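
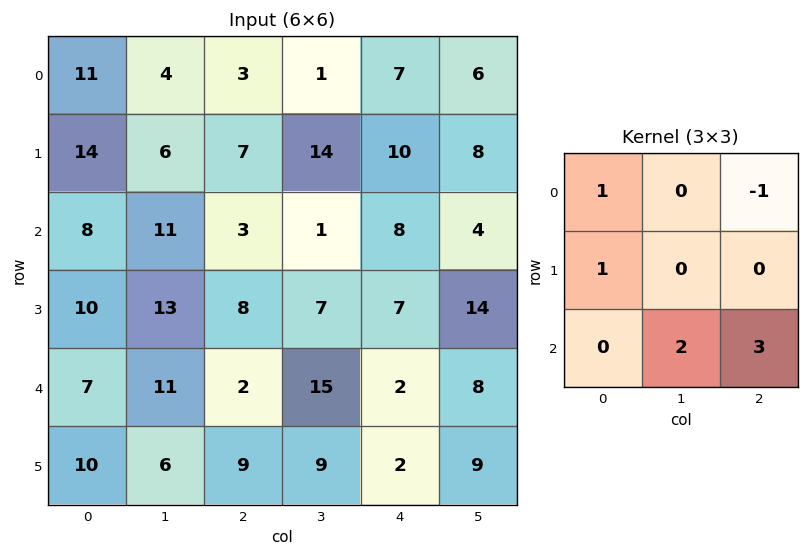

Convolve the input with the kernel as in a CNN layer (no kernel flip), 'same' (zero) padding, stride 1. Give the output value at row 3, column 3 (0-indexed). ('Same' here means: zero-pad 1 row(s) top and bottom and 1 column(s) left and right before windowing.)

39

The receptive field on the zero-padded input at this output position is [3 1 8 / 8 7 7 / 2 15 2]. Elementwise product with the kernel and sum: 3·1 + 8·-1 + 8·1 + 15·2 + 2·3.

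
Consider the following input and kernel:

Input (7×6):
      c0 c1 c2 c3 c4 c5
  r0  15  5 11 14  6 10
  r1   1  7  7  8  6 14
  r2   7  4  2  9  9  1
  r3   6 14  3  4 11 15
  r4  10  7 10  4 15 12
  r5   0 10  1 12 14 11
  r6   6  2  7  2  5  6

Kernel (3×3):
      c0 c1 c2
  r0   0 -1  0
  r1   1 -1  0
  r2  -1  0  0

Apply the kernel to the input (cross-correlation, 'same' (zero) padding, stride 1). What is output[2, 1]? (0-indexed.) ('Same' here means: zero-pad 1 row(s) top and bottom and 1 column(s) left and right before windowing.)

-10

The receptive field on the zero-padded input at this output position is [1 7 7 / 7 4 2 / 6 14 3]. Elementwise product with the kernel and sum: 7·-1 + 7·1 + 4·-1 + 6·-1.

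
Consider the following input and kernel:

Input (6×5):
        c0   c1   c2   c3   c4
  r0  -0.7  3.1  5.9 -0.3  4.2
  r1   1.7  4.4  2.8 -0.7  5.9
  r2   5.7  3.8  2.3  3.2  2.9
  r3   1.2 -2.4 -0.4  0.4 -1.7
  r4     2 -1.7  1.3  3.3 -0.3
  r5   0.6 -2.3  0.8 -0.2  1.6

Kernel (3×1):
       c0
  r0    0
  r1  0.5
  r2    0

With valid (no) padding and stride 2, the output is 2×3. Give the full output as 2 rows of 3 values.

Output[0,0]: The receptive field on the input at this output position is [-0.7 / 1.7 / 5.7]. Elementwise product with the kernel and sum: 1.7·0.5.

0.85 1.4 2.95
0.6 -0.2 -0.85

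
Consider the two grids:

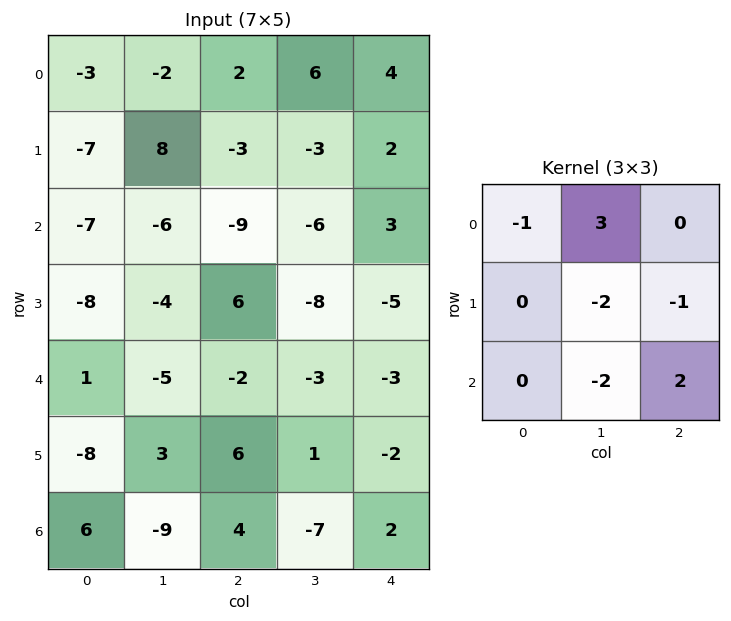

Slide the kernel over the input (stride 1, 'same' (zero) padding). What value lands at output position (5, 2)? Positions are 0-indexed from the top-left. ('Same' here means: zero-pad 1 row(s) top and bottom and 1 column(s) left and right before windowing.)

The receptive field on the zero-padded input at this output position is [-5 -2 -3 / 3 6 1 / -9 4 -7]. Elementwise product with the kernel and sum: -5·-1 + -2·3 + 6·-2 + 1·-1 + 4·-2 + -7·2.

-36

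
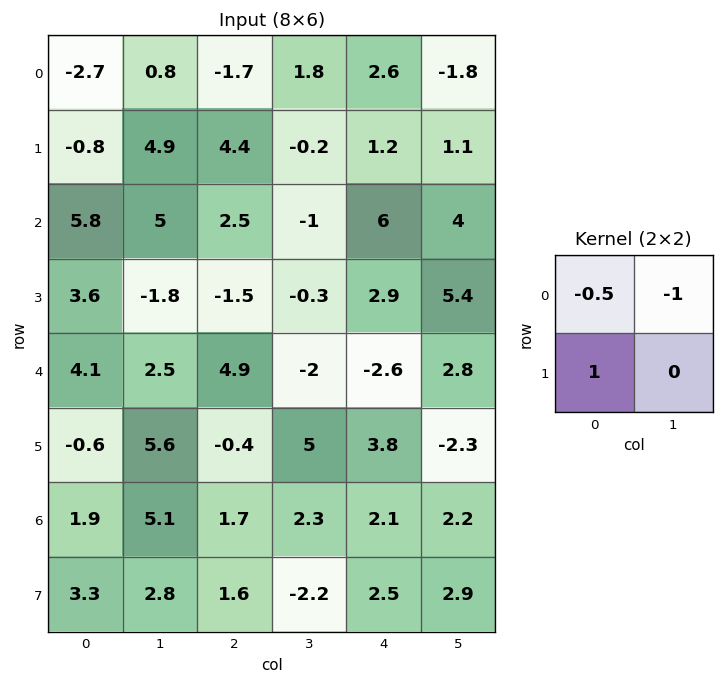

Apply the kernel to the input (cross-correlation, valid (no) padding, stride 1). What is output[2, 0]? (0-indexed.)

-4.3

The receptive field on the input at this output position is [5.8 5 / 3.6 -1.8]. Elementwise product with the kernel and sum: 5.8·-0.5 + 5·-1 + 3.6·1.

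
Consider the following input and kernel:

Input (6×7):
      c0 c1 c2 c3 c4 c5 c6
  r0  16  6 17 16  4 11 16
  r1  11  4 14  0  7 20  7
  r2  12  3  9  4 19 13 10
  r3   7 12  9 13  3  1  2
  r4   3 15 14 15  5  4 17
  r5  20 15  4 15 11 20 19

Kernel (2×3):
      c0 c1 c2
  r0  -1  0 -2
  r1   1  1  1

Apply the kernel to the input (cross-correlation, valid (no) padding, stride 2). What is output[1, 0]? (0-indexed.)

The receptive field on the input at this output position is [12 3 9 / 7 12 9]. Elementwise product with the kernel and sum: 12·-1 + 9·-2 + 7·1 + 12·1 + 9·1.

-2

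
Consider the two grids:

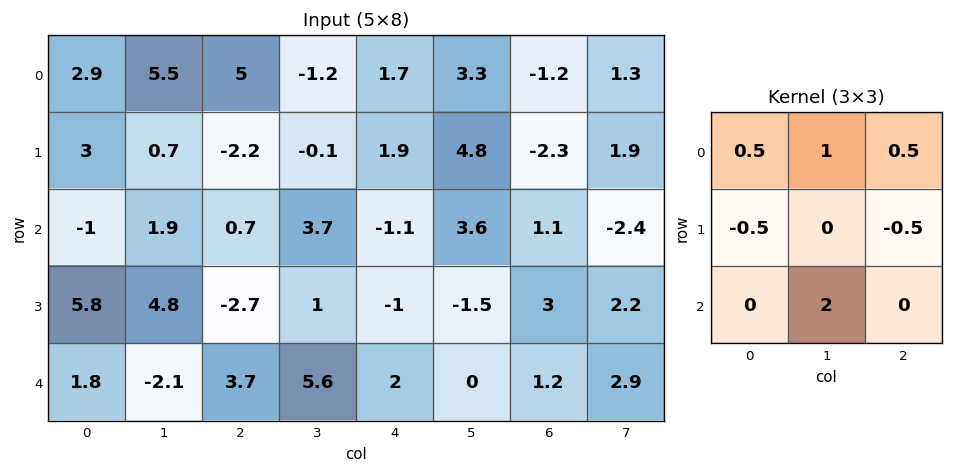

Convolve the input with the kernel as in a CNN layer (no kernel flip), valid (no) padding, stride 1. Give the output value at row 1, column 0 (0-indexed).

The receptive field on the input at this output position is [3 0.7 -2.2 / -1 1.9 0.7 / 5.8 4.8 -2.7]. Elementwise product with the kernel and sum: 3·0.5 + 0.7·1 + -2.2·0.5 + -1·-0.5 + 0.7·-0.5 + 4.8·2.

10.85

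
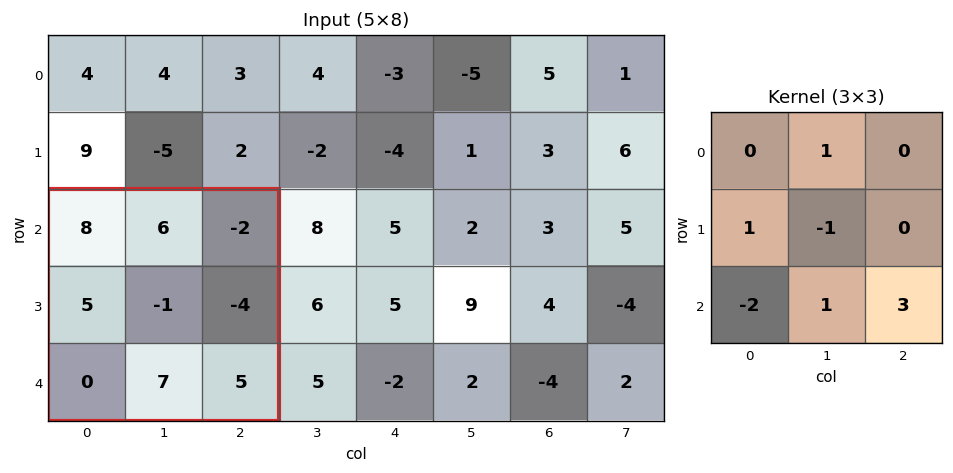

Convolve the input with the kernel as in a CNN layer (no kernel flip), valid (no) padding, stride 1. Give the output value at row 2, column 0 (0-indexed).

The receptive field on the input at this output position is [8 6 -2 / 5 -1 -4 / 0 7 5]. Elementwise product with the kernel and sum: 6·1 + 5·1 + -1·-1 + 0·-2 + 7·1 + 5·3.

34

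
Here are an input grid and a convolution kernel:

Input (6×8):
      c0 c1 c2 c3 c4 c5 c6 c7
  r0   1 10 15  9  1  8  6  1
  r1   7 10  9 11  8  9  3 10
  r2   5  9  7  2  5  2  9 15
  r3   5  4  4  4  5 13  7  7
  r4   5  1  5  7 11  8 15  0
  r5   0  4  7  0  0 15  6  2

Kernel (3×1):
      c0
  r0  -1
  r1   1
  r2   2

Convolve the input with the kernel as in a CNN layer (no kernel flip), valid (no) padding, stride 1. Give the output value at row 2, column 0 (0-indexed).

10

The receptive field on the input at this output position is [5 / 5 / 5]. Elementwise product with the kernel and sum: 5·-1 + 5·1 + 5·2.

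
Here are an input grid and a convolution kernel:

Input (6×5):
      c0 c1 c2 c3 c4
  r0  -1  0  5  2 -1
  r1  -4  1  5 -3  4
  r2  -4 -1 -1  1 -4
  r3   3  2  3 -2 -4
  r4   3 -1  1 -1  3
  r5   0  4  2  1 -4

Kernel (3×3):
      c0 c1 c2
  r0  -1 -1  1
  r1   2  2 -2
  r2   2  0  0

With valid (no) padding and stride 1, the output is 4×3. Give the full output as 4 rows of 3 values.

Output[0,0]: The receptive field on the input at this output position is [-1 0 5 / -4 1 5 / -4 -1 -1]. Elementwise product with the kernel and sum: -1·-1 + 0·-1 + 5·1 + -4·2 + 1·2 + 5·-2 + -4·2.

-18 13 -14
6 -11 16
14 15 8
0 3 -7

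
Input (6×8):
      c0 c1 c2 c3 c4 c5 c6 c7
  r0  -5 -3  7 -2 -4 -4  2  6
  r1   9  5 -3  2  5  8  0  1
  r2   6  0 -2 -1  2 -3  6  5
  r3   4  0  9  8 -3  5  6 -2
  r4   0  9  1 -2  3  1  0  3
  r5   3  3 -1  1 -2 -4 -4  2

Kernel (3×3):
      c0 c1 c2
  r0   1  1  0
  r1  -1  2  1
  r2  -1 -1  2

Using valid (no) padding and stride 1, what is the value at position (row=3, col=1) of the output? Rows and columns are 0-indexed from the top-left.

The receptive field on the input at this output position is [0 9 8 / 9 1 -2 / 3 -1 1]. Elementwise product with the kernel and sum: 0·1 + 9·1 + 9·-1 + 1·2 + -2·1 + 3·-1 + -1·-1 + 1·2.

0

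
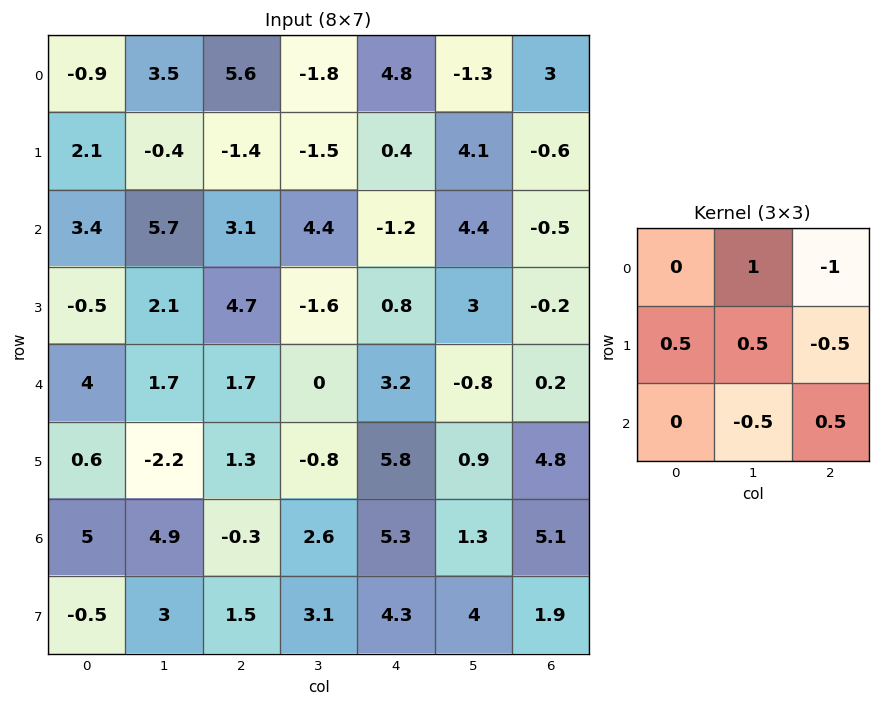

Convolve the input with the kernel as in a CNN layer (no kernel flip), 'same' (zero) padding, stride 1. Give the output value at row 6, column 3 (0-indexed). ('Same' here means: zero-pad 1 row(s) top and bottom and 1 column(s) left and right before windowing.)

-7.5

The receptive field on the zero-padded input at this output position is [1.3 -0.8 5.8 / -0.3 2.6 5.3 / 1.5 3.1 4.3]. Elementwise product with the kernel and sum: -0.8·1 + 5.8·-1 + -0.3·0.5 + 2.6·0.5 + 5.3·-0.5 + 3.1·-0.5 + 4.3·0.5.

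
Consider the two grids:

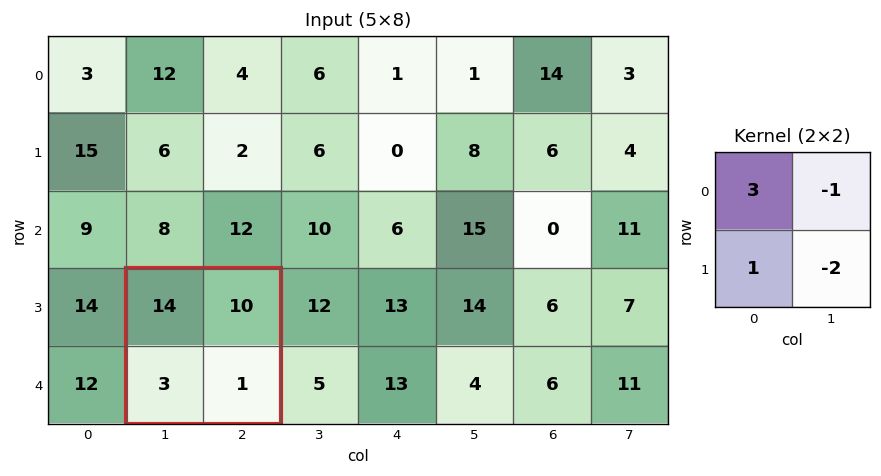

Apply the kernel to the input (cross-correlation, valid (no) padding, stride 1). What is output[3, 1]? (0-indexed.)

The receptive field on the input at this output position is [14 10 / 3 1]. Elementwise product with the kernel and sum: 14·3 + 10·-1 + 3·1 + 1·-2.

33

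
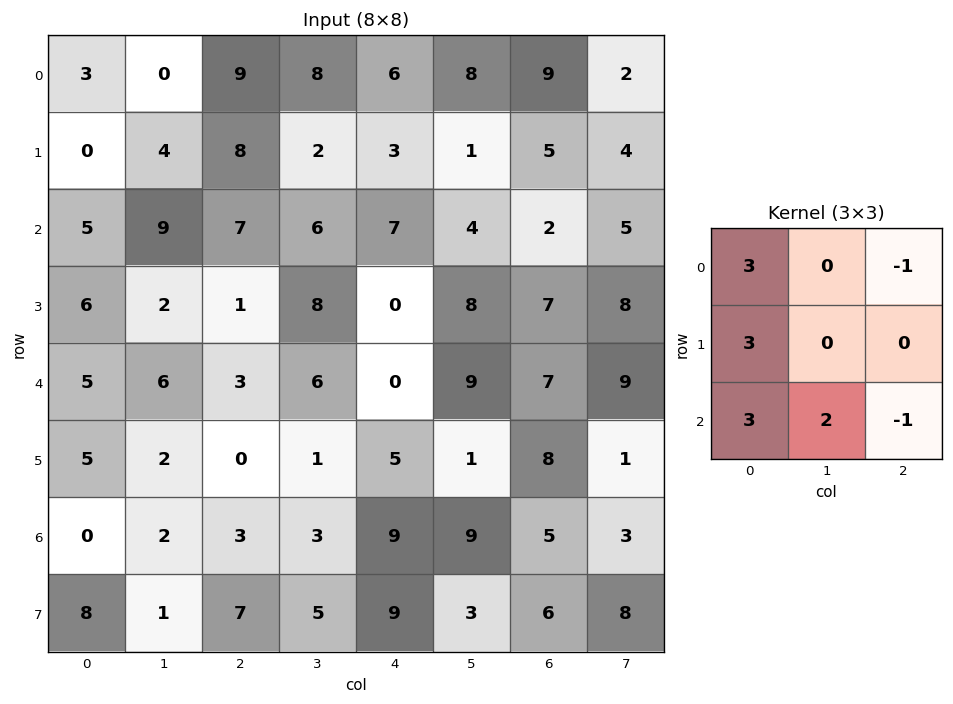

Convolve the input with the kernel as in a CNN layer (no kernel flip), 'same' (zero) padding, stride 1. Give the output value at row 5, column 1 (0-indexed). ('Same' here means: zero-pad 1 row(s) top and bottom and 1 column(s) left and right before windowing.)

28

The receptive field on the zero-padded input at this output position is [5 6 3 / 5 2 0 / 0 2 3]. Elementwise product with the kernel and sum: 5·3 + 3·-1 + 5·3 + 0·3 + 2·2 + 3·-1.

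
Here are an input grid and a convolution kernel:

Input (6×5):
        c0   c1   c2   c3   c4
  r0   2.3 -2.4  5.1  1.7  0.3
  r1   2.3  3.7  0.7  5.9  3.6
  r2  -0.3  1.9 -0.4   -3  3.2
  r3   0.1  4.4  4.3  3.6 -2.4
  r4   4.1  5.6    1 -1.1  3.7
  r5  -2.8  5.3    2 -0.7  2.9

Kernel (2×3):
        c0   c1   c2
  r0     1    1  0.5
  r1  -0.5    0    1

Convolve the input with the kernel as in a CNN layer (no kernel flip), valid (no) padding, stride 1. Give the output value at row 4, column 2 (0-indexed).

3.65

The receptive field on the input at this output position is [1 -1.1 3.7 / 2 -0.7 2.9]. Elementwise product with the kernel and sum: 1·1 + -1.1·1 + 3.7·0.5 + 2·-0.5 + 2.9·1.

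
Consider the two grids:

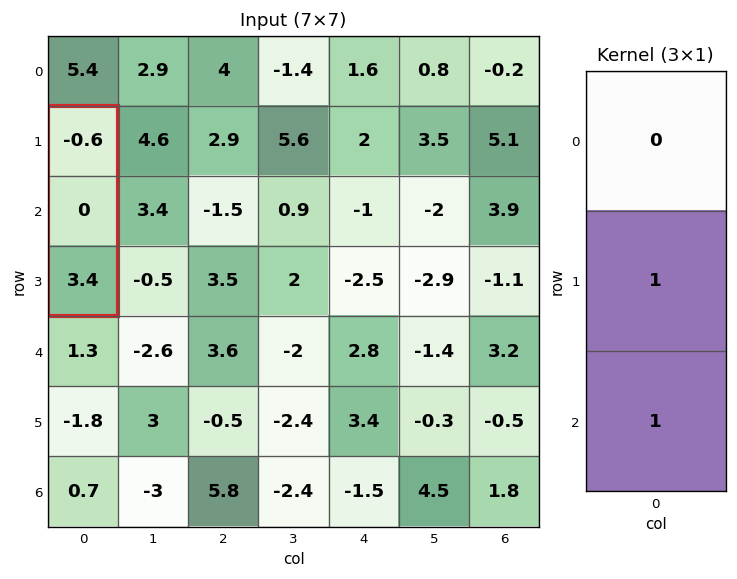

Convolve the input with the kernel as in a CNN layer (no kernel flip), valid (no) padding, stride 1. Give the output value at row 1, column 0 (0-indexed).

3.4

The receptive field on the input at this output position is [-0.6 / 0 / 3.4]. Elementwise product with the kernel and sum: 0·1 + 3.4·1.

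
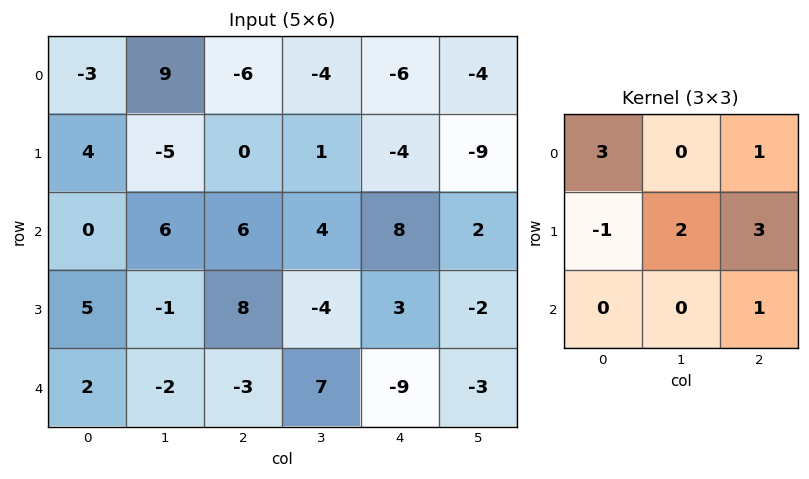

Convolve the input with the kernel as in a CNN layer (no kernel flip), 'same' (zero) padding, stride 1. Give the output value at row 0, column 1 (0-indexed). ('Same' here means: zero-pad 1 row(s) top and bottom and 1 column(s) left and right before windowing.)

3

The receptive field on the zero-padded input at this output position is [0 0 0 / -3 9 -6 / 4 -5 0]. Elementwise product with the kernel and sum: 0·3 + 0·1 + -3·-1 + 9·2 + -6·3 + 0·1.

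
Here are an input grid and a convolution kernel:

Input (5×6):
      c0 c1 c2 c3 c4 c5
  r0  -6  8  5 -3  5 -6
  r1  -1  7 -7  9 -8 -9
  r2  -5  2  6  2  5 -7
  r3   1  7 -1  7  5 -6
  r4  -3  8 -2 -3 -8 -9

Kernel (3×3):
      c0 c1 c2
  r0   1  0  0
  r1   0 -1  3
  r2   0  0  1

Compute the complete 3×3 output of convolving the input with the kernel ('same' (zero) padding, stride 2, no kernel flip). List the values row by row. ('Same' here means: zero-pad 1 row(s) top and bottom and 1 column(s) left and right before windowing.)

37 -5 -32
18 14 -23
27 0 -12

Output[0,0]: The receptive field on the zero-padded input at this output position is [0 0 0 / 0 -6 8 / 0 -1 7]. Elementwise product with the kernel and sum: 0·1 + -6·-1 + 8·3 + 7·1.
Output[0,1]: The receptive field on the zero-padded input at this output position is [0 0 0 / 8 5 -3 / 7 -7 9]. Elementwise product with the kernel and sum: 0·1 + 5·-1 + -3·3 + 9·1.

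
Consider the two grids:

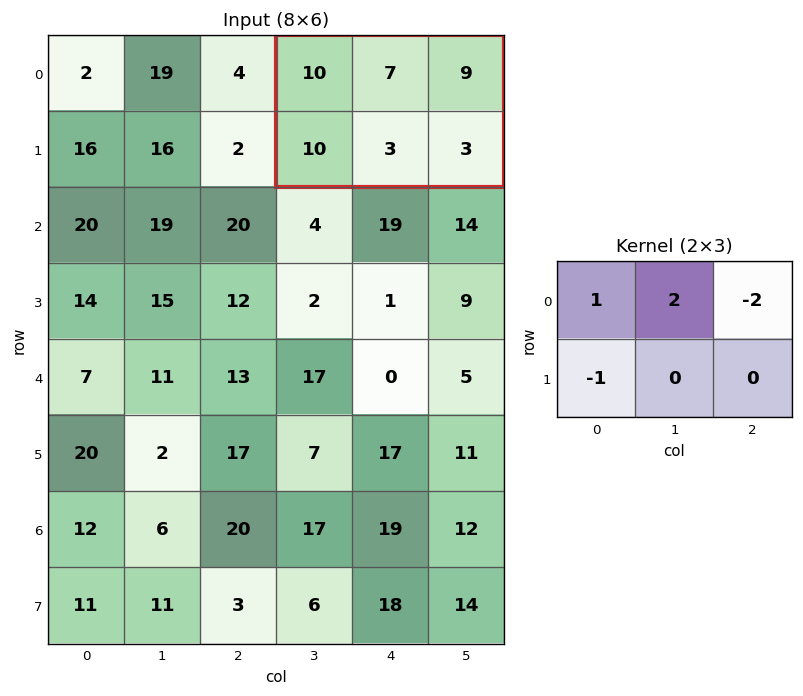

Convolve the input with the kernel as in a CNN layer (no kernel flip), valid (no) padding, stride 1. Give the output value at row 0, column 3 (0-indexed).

-4

The receptive field on the input at this output position is [10 7 9 / 10 3 3]. Elementwise product with the kernel and sum: 10·1 + 7·2 + 9·-2 + 10·-1.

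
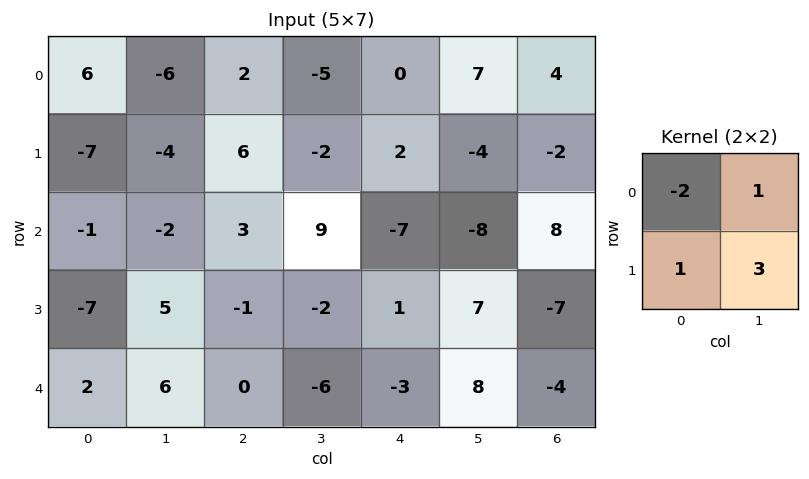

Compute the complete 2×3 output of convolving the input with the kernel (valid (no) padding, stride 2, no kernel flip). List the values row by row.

-37 -9 -3
8 -4 28

Output[0,0]: The receptive field on the input at this output position is [6 -6 / -7 -4]. Elementwise product with the kernel and sum: 6·-2 + -6·1 + -7·1 + -4·3.
Output[0,1]: The receptive field on the input at this output position is [2 -5 / 6 -2]. Elementwise product with the kernel and sum: 2·-2 + -5·1 + 6·1 + -2·3.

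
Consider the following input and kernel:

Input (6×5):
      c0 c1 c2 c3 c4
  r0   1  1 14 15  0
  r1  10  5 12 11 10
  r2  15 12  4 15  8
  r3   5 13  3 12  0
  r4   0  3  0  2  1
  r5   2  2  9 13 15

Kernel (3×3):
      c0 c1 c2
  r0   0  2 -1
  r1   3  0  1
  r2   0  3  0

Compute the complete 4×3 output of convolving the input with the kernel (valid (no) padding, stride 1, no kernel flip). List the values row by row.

Output[0,0]: The receptive field on the input at this output position is [1 1 14 / 10 5 12 / 15 12 4]. Elementwise product with the kernel and sum: 1·2 + 14·-1 + 10·3 + 12·1 + 12·3.
Output[0,1]: The receptive field on the input at this output position is [1 14 15 / 5 12 11 / 12 4 15]. Elementwise product with the kernel and sum: 14·2 + 15·-1 + 5·3 + 11·1 + 4·3.

66 51 121
86 73 68
47 44 37
29 32 64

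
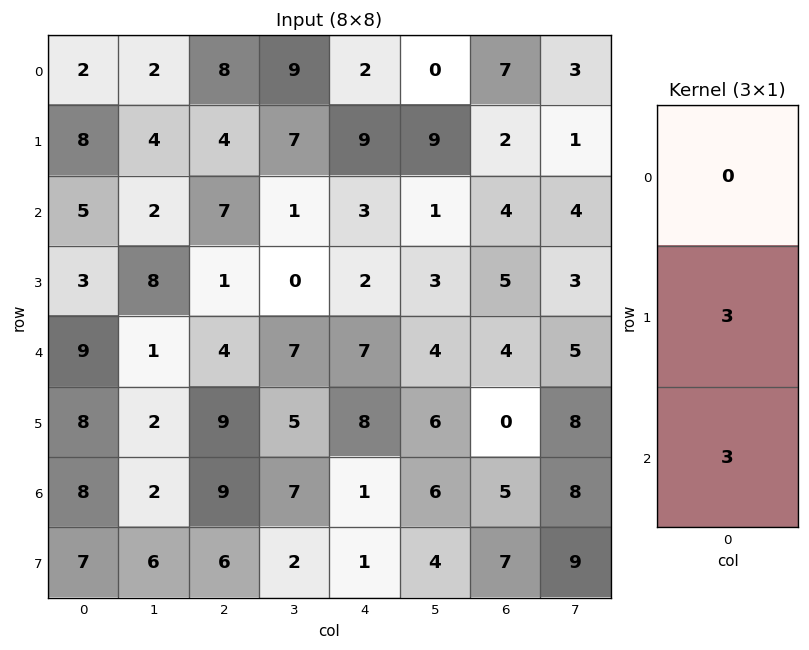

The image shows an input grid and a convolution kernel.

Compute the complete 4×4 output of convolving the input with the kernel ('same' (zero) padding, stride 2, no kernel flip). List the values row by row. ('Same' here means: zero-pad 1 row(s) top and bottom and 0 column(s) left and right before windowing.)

30 36 33 27
24 24 15 27
51 39 45 12
45 45 6 36

Output[0,0]: The receptive field on the zero-padded input at this output position is [0 / 2 / 8]. Elementwise product with the kernel and sum: 2·3 + 8·3.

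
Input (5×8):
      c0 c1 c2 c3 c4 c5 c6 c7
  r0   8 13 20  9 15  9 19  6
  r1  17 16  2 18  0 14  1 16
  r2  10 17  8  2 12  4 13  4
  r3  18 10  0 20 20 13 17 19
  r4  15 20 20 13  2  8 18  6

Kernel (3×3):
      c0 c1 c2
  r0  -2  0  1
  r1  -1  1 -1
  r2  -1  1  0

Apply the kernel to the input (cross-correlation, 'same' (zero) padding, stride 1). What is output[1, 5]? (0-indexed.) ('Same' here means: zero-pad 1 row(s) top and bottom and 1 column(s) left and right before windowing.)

-6

The receptive field on the zero-padded input at this output position is [15 9 19 / 0 14 1 / 12 4 13]. Elementwise product with the kernel and sum: 15·-2 + 19·1 + 0·-1 + 14·1 + 1·-1 + 12·-1 + 4·1.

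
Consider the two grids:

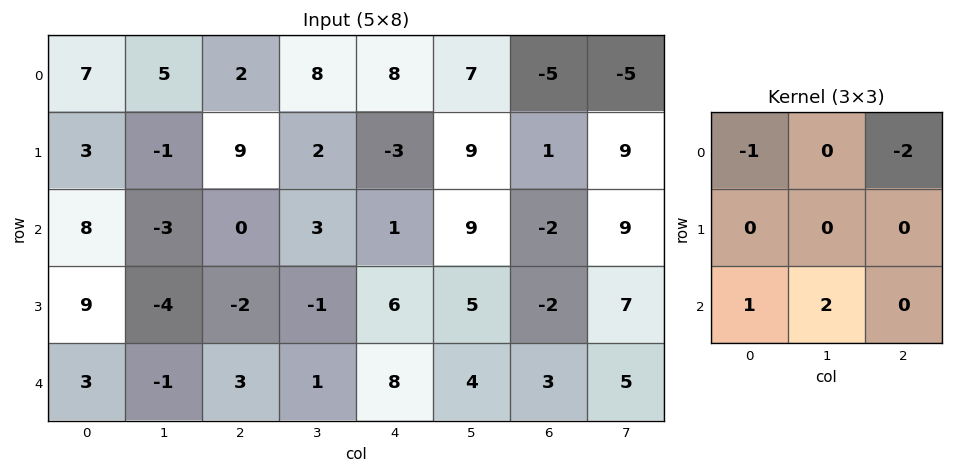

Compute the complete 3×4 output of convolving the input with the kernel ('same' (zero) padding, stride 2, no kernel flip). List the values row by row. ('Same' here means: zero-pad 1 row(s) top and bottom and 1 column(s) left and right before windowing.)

6 17 -4 11
20 -11 -9 -26
8 6 -9 -19

Output[0,0]: The receptive field on the zero-padded input at this output position is [0 0 0 / 0 7 5 / 0 3 -1]. Elementwise product with the kernel and sum: 0·-1 + 0·-2 + 0·1 + 3·2.
Output[0,1]: The receptive field on the zero-padded input at this output position is [0 0 0 / 5 2 8 / -1 9 2]. Elementwise product with the kernel and sum: 0·-1 + 0·-2 + -1·1 + 9·2.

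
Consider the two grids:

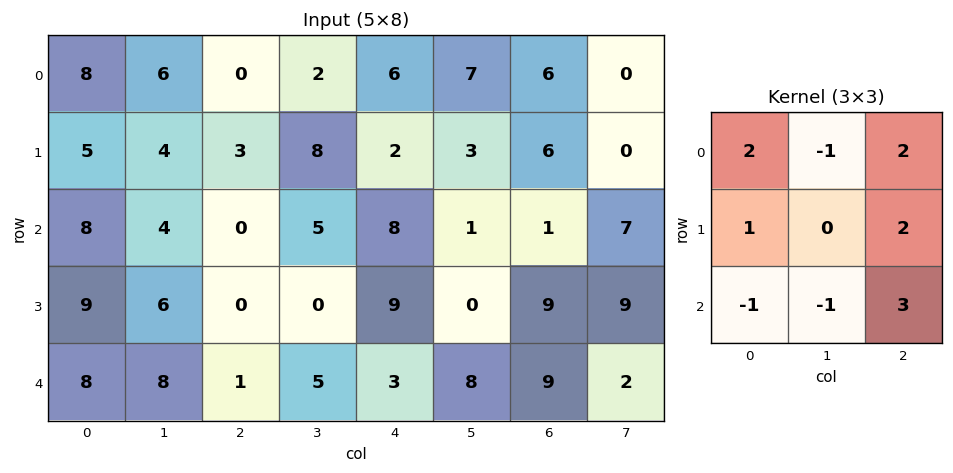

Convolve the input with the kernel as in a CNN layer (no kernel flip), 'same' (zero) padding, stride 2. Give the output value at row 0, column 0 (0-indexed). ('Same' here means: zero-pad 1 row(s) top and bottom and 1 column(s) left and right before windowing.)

The receptive field on the zero-padded input at this output position is [0 0 0 / 0 8 6 / 0 5 4]. Elementwise product with the kernel and sum: 0·2 + 0·-1 + 0·2 + 0·1 + 6·2 + 0·-1 + 5·-1 + 4·3.

19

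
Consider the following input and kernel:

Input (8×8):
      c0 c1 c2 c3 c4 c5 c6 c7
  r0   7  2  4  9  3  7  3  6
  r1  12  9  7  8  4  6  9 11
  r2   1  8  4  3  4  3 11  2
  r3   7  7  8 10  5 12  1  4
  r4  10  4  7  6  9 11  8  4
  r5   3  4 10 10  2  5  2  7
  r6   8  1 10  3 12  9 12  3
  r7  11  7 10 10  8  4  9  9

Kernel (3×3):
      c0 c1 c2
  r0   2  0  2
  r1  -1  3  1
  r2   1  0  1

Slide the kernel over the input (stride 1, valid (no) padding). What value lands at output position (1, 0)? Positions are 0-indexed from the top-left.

80

The receptive field on the input at this output position is [12 9 7 / 1 8 4 / 7 7 8]. Elementwise product with the kernel and sum: 12·2 + 7·2 + 1·-1 + 8·3 + 4·1 + 7·1 + 8·1.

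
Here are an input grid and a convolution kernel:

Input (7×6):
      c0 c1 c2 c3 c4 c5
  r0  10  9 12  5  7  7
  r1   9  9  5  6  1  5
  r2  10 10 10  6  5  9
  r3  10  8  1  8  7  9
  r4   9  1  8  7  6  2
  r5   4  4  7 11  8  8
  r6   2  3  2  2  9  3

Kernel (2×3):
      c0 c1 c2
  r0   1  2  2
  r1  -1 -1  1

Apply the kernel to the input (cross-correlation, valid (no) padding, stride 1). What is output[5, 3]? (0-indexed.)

35

The receptive field on the input at this output position is [11 8 8 / 2 9 3]. Elementwise product with the kernel and sum: 11·1 + 8·2 + 8·2 + 2·-1 + 9·-1 + 3·1.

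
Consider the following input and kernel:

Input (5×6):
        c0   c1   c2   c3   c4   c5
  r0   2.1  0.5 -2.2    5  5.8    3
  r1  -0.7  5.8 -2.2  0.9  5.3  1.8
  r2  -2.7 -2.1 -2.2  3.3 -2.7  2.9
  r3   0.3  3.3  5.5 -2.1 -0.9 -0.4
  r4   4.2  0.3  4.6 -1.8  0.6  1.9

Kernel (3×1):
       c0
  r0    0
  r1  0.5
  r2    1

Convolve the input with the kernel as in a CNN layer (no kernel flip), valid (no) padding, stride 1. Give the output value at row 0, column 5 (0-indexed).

The receptive field on the input at this output position is [3 / 1.8 / 2.9]. Elementwise product with the kernel and sum: 1.8·0.5 + 2.9·1.

3.8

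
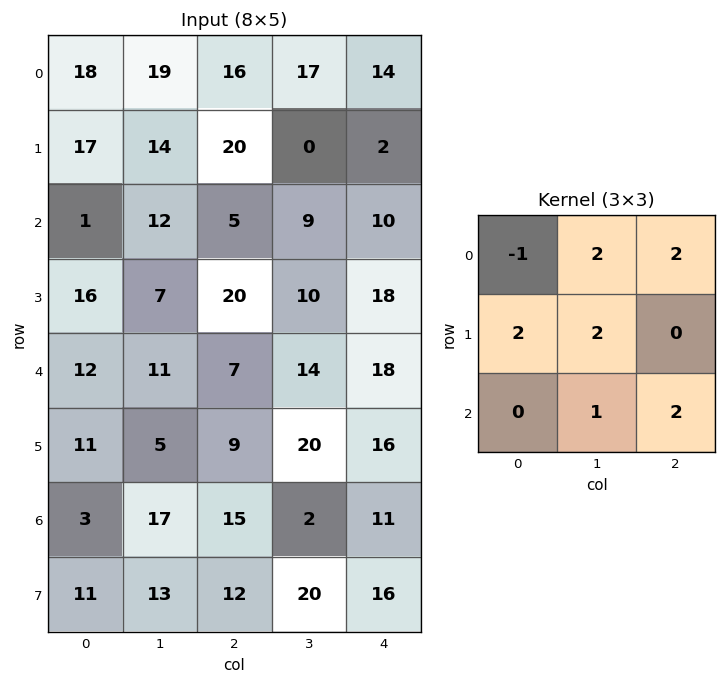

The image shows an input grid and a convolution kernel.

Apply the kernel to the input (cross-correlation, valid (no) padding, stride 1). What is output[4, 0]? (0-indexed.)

The receptive field on the input at this output position is [12 11 7 / 11 5 9 / 3 17 15]. Elementwise product with the kernel and sum: 12·-1 + 11·2 + 7·2 + 11·2 + 5·2 + 17·1 + 15·2.

103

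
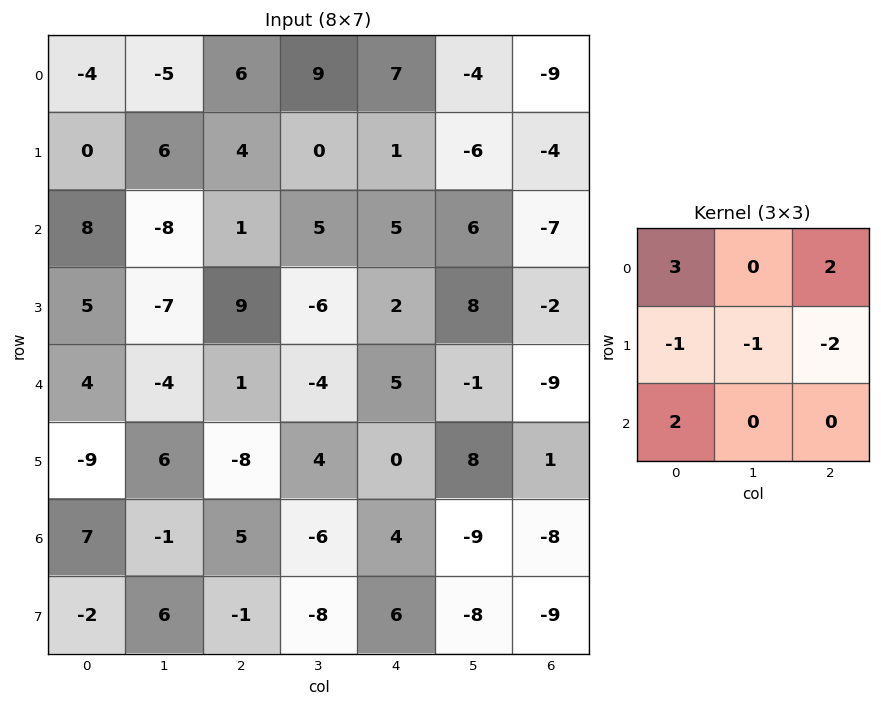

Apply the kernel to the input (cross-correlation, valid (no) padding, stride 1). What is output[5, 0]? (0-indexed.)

-63

The receptive field on the input at this output position is [-9 6 -8 / 7 -1 5 / -2 6 -1]. Elementwise product with the kernel and sum: -9·3 + -8·2 + 7·-1 + -1·-1 + 5·-2 + -2·2.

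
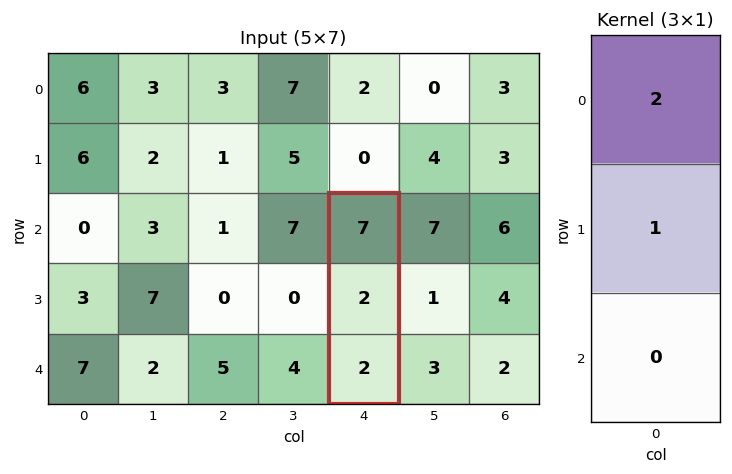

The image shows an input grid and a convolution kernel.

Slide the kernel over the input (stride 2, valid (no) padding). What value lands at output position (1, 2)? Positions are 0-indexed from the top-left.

The receptive field on the input at this output position is [7 / 2 / 2]. Elementwise product with the kernel and sum: 7·2 + 2·1.

16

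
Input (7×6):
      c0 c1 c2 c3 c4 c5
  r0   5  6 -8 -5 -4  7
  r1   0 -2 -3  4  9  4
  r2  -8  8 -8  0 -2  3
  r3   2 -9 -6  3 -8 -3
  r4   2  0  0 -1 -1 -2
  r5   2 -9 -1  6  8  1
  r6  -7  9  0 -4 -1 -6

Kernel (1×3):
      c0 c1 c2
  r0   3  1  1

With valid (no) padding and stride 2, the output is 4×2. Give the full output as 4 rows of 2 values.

13 -33
-24 -26
6 -2
-12 -5

Output[0,0]: The receptive field on the input at this output position is [5 6 -8]. Elementwise product with the kernel and sum: 5·3 + 6·1 + -8·1.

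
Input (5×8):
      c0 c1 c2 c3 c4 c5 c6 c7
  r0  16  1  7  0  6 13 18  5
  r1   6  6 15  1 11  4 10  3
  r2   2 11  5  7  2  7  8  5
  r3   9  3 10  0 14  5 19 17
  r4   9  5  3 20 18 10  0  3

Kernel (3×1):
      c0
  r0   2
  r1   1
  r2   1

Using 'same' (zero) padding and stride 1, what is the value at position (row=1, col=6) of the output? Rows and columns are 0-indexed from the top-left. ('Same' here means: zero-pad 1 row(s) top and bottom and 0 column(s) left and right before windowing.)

54

The receptive field on the zero-padded input at this output position is [18 / 10 / 8]. Elementwise product with the kernel and sum: 18·2 + 10·1 + 8·1.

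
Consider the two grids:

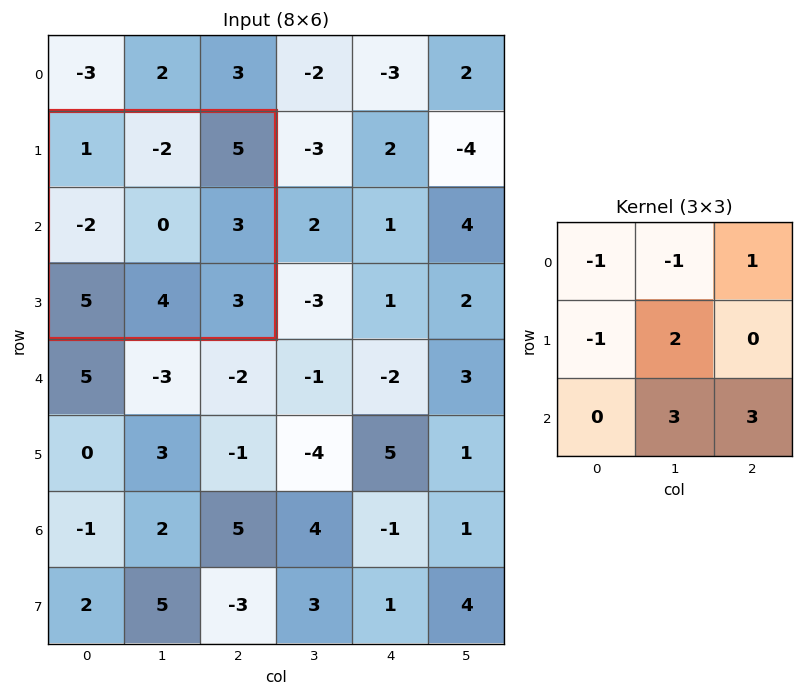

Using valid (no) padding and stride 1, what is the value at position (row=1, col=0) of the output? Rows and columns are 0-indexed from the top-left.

29

The receptive field on the input at this output position is [1 -2 5 / -2 0 3 / 5 4 3]. Elementwise product with the kernel and sum: 1·-1 + -2·-1 + 5·1 + -2·-1 + 0·2 + 4·3 + 3·3.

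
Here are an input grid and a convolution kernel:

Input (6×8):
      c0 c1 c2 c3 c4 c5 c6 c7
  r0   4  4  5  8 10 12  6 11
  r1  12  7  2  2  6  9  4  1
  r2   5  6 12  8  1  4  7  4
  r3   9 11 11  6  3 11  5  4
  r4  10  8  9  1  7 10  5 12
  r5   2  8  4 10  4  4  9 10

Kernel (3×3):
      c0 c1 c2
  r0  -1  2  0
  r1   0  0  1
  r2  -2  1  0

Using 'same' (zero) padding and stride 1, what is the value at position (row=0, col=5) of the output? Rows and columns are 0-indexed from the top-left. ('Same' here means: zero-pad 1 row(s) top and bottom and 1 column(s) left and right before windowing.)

The receptive field on the zero-padded input at this output position is [0 0 0 / 10 12 6 / 6 9 4]. Elementwise product with the kernel and sum: 0·-1 + 0·2 + 6·1 + 6·-2 + 9·1.

3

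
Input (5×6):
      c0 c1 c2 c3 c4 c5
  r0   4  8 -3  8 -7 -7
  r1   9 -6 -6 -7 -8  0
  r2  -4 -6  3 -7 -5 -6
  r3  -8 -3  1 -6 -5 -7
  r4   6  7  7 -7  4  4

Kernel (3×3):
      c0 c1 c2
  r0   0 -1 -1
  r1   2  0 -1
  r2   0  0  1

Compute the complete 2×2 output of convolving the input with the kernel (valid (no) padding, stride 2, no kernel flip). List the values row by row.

22 -10
-7 23

Output[0,0]: The receptive field on the input at this output position is [4 8 -3 / 9 -6 -6 / -4 -6 3]. Elementwise product with the kernel and sum: 8·-1 + -3·-1 + 9·2 + -6·-1 + 3·1.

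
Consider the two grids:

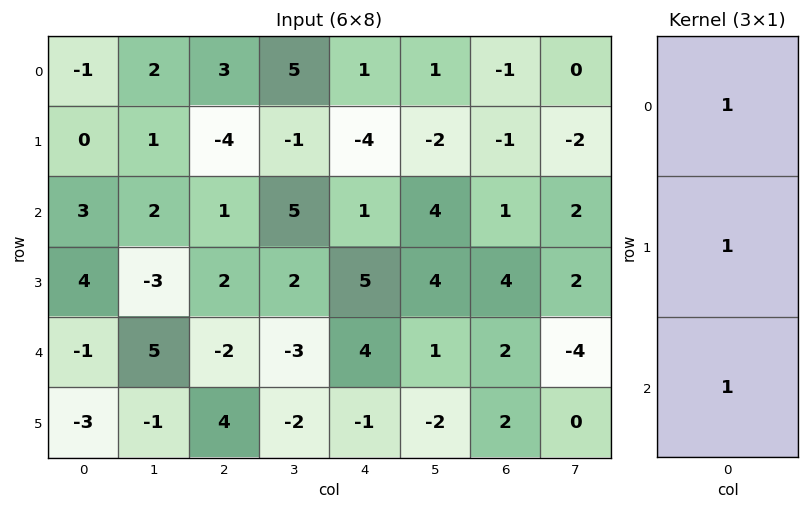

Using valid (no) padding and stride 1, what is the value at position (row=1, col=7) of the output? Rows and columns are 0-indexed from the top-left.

The receptive field on the input at this output position is [-2 / 2 / 2]. Elementwise product with the kernel and sum: -2·1 + 2·1 + 2·1.

2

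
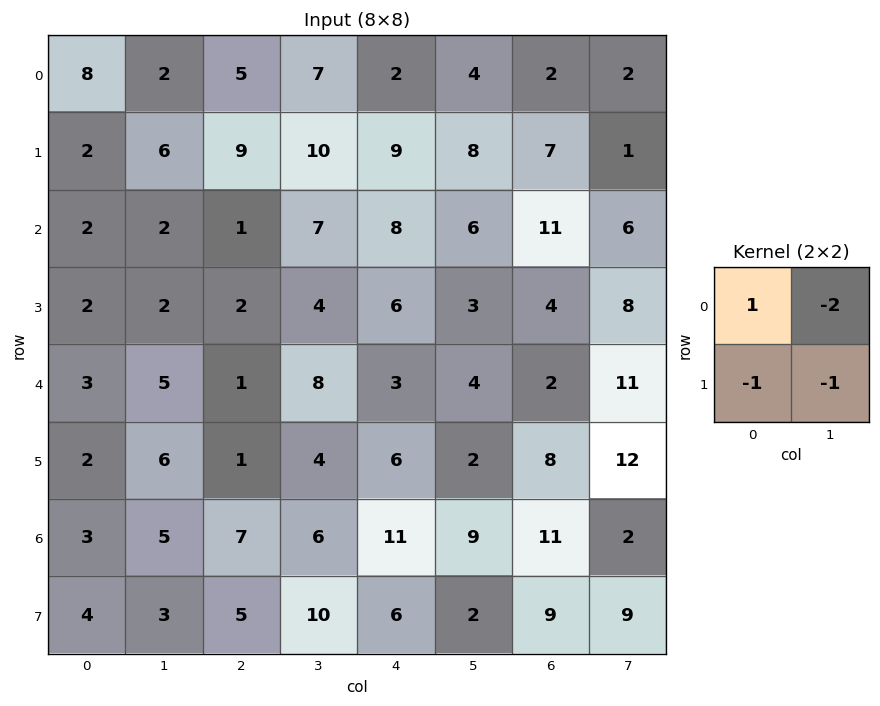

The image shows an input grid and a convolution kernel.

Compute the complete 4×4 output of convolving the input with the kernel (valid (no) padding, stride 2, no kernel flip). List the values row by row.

Output[0,0]: The receptive field on the input at this output position is [8 2 / 2 6]. Elementwise product with the kernel and sum: 8·1 + 2·-2 + 2·-1 + 6·-1.

-4 -28 -23 -10
-6 -19 -13 -13
-15 -20 -13 -40
-14 -20 -15 -11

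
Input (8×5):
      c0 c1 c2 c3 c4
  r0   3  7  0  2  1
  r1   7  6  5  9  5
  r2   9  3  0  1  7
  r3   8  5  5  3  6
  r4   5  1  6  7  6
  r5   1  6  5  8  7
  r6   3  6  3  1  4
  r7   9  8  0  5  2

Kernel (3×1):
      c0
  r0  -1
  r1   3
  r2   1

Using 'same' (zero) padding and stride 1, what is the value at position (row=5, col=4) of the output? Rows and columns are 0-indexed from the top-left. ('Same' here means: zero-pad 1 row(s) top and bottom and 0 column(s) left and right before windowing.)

The receptive field on the zero-padded input at this output position is [6 / 7 / 4]. Elementwise product with the kernel and sum: 6·-1 + 7·3 + 4·1.

19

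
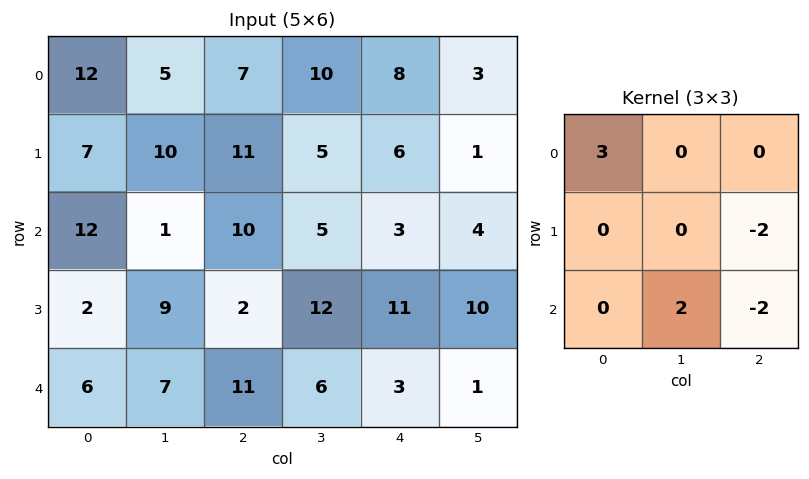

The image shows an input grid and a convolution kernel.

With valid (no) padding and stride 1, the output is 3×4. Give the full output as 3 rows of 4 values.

Output[0,0]: The receptive field on the input at this output position is [12 5 7 / 7 10 11 / 12 1 10]. Elementwise product with the kernel and sum: 12·3 + 11·-2 + 1·2 + 10·-2.

-4 15 13 26
15 0 29 9
24 -11 14 -1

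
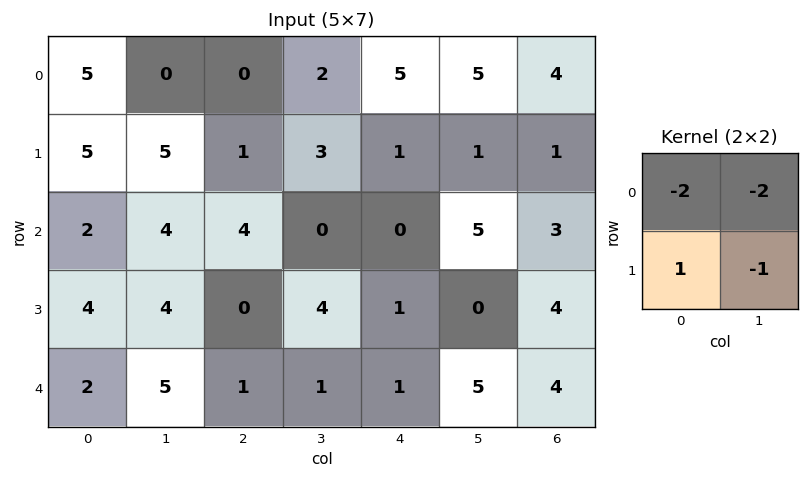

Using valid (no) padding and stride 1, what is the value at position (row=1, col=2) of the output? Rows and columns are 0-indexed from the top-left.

The receptive field on the input at this output position is [1 3 / 4 0]. Elementwise product with the kernel and sum: 1·-2 + 3·-2 + 4·1 + 0·-1.

-4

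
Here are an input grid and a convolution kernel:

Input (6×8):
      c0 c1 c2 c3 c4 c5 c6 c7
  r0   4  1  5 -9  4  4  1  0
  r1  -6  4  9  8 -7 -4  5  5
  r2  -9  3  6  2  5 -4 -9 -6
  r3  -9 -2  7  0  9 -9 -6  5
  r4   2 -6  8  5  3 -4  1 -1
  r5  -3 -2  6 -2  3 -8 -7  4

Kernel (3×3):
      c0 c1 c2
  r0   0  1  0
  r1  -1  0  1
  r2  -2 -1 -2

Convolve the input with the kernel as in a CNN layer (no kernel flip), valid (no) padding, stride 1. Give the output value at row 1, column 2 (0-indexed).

-25

The receptive field on the input at this output position is [9 8 -7 / 6 2 5 / 7 0 9]. Elementwise product with the kernel and sum: 8·1 + 6·-1 + 5·1 + 7·-2 + 0·-1 + 9·-2.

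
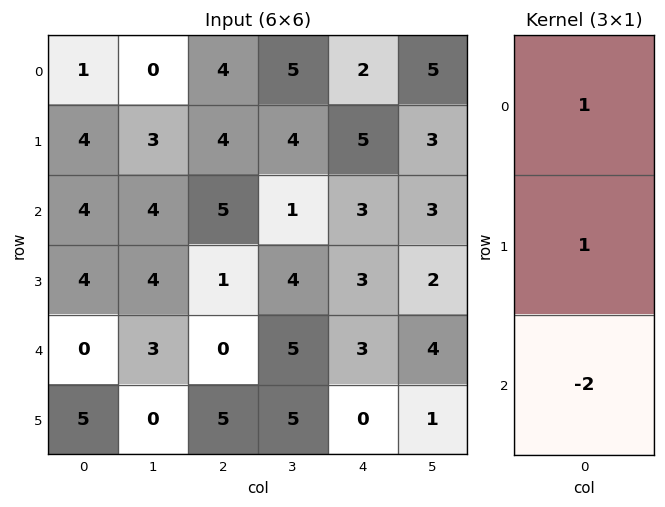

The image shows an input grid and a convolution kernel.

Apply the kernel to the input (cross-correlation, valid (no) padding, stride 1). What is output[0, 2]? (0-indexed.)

-2

The receptive field on the input at this output position is [4 / 4 / 5]. Elementwise product with the kernel and sum: 4·1 + 4·1 + 5·-2.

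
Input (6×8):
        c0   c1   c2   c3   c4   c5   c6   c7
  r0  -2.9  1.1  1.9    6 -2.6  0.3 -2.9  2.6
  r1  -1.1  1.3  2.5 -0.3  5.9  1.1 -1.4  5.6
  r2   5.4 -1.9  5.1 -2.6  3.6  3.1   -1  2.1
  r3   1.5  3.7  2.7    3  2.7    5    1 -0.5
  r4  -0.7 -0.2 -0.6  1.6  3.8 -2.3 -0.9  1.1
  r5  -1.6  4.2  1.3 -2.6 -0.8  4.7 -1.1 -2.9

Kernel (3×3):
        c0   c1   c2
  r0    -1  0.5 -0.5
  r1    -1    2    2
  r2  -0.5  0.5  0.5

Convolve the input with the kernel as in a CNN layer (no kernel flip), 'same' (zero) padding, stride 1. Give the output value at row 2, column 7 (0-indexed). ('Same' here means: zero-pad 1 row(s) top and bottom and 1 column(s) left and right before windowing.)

8.65

The receptive field on the zero-padded input at this output position is [-1.4 5.6 0 / -1 2.1 0 / 1 -0.5 0]. Elementwise product with the kernel and sum: -1.4·-1 + 5.6·0.5 + 0·-0.5 + -1·-1 + 2.1·2 + 0·2 + 1·-0.5 + -0.5·0.5 + 0·0.5.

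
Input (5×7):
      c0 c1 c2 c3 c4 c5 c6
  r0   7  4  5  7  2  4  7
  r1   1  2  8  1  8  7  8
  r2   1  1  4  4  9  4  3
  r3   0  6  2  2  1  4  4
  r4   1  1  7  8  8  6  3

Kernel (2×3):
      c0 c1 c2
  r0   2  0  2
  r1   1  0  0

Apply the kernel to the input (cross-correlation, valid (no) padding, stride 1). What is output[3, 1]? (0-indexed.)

17

The receptive field on the input at this output position is [6 2 2 / 1 7 8]. Elementwise product with the kernel and sum: 6·2 + 2·2 + 1·1.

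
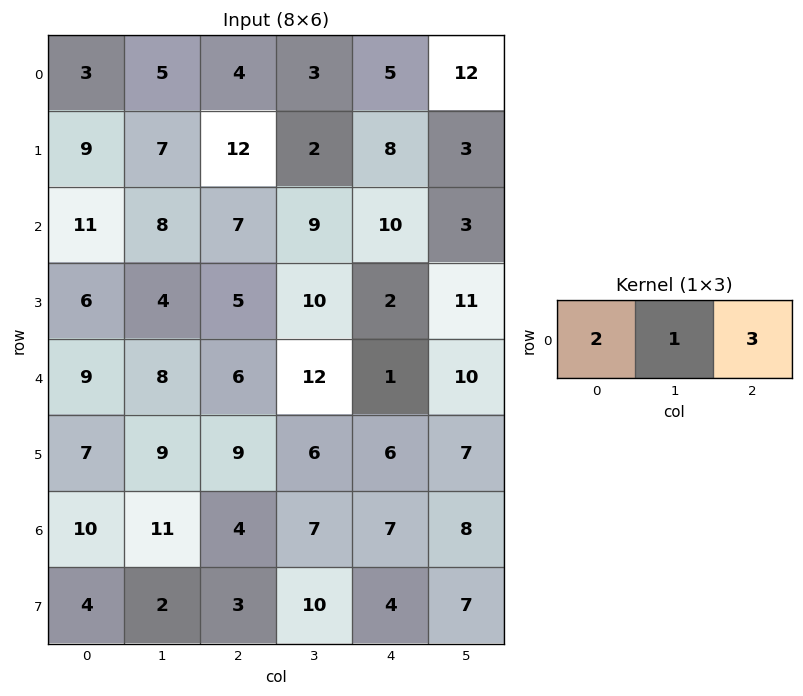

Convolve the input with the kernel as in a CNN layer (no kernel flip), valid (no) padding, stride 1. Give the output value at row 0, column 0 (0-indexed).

The receptive field on the input at this output position is [3 5 4]. Elementwise product with the kernel and sum: 3·2 + 5·1 + 4·3.

23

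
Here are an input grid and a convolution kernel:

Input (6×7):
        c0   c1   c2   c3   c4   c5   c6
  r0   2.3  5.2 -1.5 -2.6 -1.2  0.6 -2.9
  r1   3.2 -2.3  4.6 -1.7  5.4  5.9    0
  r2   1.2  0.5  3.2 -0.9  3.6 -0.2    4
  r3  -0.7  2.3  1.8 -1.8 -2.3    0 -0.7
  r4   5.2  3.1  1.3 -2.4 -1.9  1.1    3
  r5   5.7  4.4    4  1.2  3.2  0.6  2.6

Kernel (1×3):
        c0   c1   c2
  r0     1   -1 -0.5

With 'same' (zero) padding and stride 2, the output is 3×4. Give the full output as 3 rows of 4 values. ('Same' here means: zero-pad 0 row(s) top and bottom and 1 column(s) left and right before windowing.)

-4.9 8 -1.7 3.5
-1.45 -2.25 -4.4 -4.2
-6.75 3 -1.05 -1.9

Output[0,0]: The receptive field on the zero-padded input at this output position is [0 2.3 5.2]. Elementwise product with the kernel and sum: 0·1 + 2.3·-1 + 5.2·-0.5.
Output[0,1]: The receptive field on the zero-padded input at this output position is [5.2 -1.5 -2.6]. Elementwise product with the kernel and sum: 5.2·1 + -1.5·-1 + -2.6·-0.5.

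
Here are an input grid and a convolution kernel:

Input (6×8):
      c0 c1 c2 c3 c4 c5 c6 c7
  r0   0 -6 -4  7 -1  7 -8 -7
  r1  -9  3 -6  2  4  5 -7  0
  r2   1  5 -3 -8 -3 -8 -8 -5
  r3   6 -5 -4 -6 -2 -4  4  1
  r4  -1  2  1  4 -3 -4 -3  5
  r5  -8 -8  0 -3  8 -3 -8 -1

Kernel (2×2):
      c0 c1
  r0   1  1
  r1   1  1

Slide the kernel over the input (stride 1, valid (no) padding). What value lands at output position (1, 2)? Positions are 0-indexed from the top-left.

-15

The receptive field on the input at this output position is [-6 2 / -3 -8]. Elementwise product with the kernel and sum: -6·1 + 2·1 + -3·1 + -8·1.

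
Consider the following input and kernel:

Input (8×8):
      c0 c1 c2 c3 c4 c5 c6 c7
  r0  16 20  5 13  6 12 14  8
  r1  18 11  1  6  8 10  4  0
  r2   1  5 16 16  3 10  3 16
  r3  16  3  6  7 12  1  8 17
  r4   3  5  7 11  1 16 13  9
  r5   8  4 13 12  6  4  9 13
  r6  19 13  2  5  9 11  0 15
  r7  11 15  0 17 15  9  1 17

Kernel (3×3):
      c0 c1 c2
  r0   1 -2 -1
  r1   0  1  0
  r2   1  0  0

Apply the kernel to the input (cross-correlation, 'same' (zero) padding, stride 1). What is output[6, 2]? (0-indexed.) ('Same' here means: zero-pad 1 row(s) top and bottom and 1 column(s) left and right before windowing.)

-17

The receptive field on the zero-padded input at this output position is [4 13 12 / 13 2 5 / 15 0 17]. Elementwise product with the kernel and sum: 4·1 + 13·-2 + 12·-1 + 2·1 + 15·1.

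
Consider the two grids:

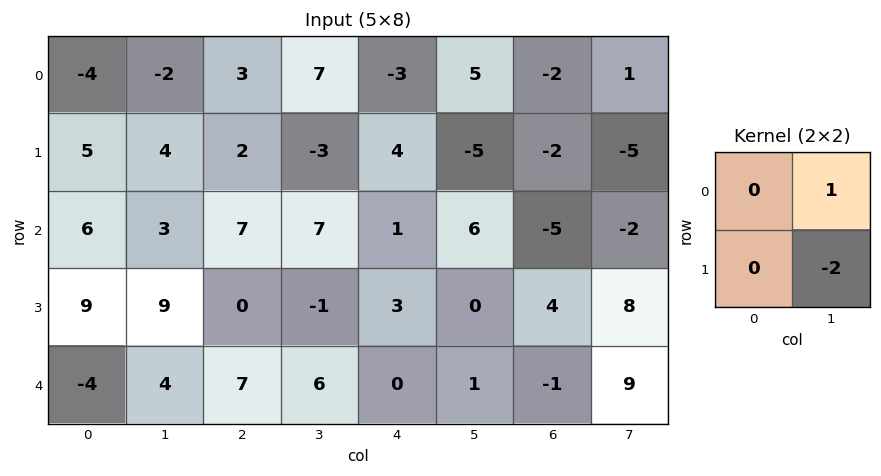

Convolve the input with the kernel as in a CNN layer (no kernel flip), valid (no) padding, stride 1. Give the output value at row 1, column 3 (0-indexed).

2

The receptive field on the input at this output position is [-3 4 / 7 1]. Elementwise product with the kernel and sum: 4·1 + 1·-2.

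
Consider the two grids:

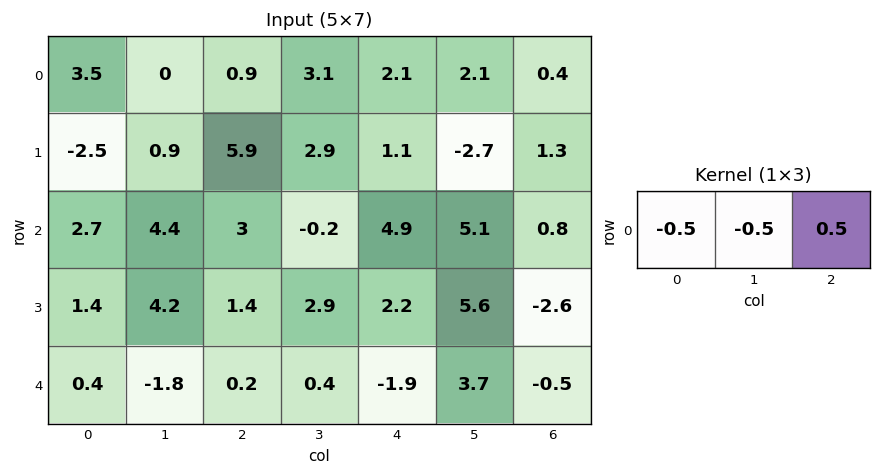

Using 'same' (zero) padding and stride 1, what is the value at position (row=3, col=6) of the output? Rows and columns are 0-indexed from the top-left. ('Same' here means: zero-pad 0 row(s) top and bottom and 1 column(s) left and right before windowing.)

The receptive field on the zero-padded input at this output position is [5.6 -2.6 0]. Elementwise product with the kernel and sum: 5.6·-0.5 + -2.6·-0.5 + 0·0.5.

-1.5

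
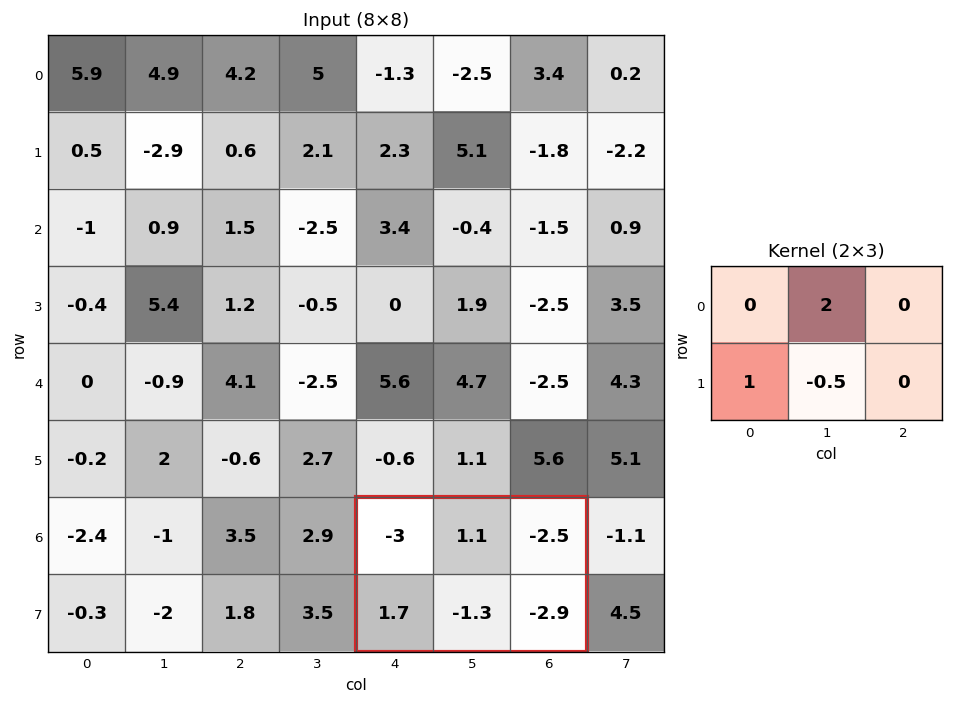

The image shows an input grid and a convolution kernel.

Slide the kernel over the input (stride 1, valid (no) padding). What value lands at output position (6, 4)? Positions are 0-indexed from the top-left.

4.55

The receptive field on the input at this output position is [-3 1.1 -2.5 / 1.7 -1.3 -2.9]. Elementwise product with the kernel and sum: 1.1·2 + 1.7·1 + -1.3·-0.5.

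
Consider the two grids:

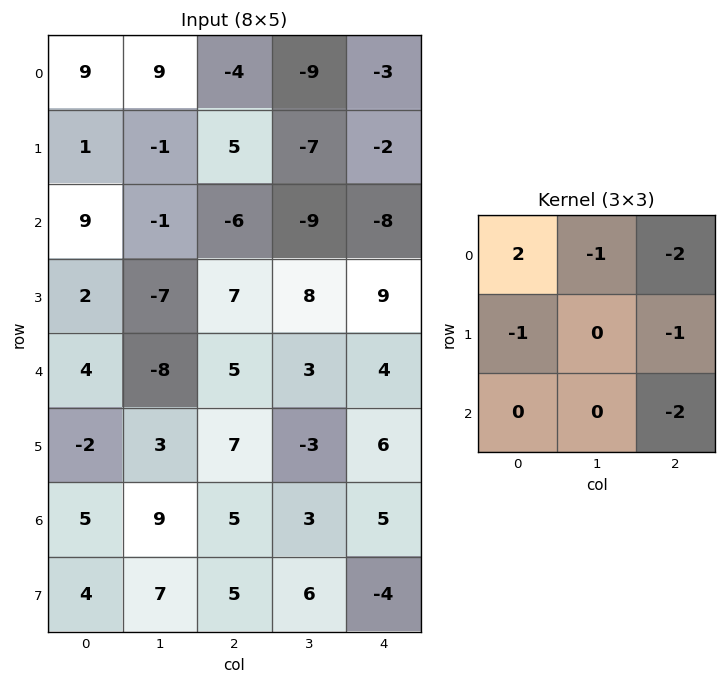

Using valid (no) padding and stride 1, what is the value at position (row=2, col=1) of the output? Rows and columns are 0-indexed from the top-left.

The receptive field on the input at this output position is [-1 -6 -9 / -7 7 8 / -8 5 3]. Elementwise product with the kernel and sum: -1·2 + -6·-1 + -9·-2 + -7·-1 + 8·-1 + 3·-2.

15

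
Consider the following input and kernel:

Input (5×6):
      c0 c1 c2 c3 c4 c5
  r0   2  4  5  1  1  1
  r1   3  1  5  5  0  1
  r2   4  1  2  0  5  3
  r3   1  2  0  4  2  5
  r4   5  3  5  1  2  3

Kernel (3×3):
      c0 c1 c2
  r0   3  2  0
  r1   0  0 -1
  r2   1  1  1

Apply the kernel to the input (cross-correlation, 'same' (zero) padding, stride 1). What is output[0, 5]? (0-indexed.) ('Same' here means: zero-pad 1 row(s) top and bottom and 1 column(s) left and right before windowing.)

1

The receptive field on the zero-padded input at this output position is [0 0 0 / 1 1 0 / 0 1 0]. Elementwise product with the kernel and sum: 0·3 + 0·2 + 0·-1 + 0·1 + 1·1 + 0·1.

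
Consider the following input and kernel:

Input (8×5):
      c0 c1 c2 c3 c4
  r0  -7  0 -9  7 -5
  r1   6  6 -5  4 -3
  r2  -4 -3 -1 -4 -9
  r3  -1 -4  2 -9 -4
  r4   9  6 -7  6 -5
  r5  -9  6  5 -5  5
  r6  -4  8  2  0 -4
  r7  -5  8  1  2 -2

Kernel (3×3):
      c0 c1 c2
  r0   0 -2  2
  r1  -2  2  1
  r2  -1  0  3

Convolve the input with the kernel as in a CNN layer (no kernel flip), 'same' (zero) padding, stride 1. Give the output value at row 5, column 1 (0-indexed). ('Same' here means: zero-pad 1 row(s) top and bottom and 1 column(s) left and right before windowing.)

19

The receptive field on the zero-padded input at this output position is [9 6 -7 / -9 6 5 / -4 8 2]. Elementwise product with the kernel and sum: 6·-2 + -7·2 + -9·-2 + 6·2 + 5·1 + -4·-1 + 2·3.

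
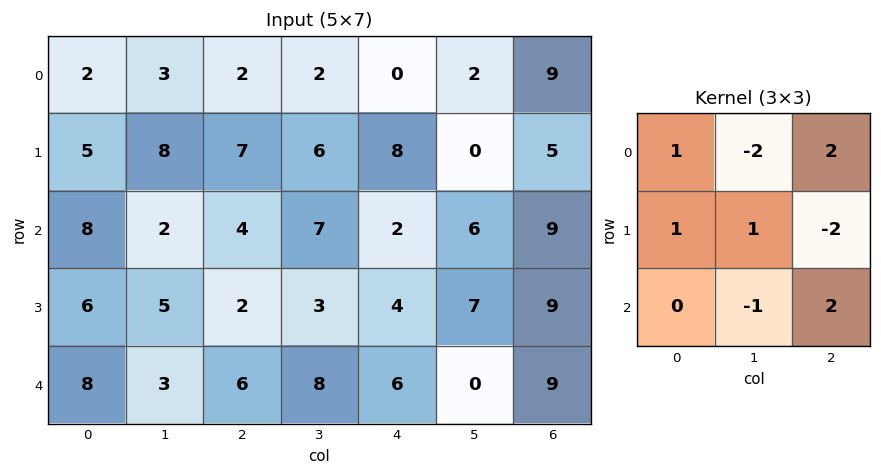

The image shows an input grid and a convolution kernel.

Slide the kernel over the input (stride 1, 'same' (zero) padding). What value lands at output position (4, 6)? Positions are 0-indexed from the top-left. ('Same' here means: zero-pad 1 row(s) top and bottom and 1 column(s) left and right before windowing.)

-2

The receptive field on the zero-padded input at this output position is [7 9 0 / 0 9 0 / 0 0 0]. Elementwise product with the kernel and sum: 7·1 + 9·-2 + 0·2 + 0·1 + 9·1 + 0·-2 + 0·-1 + 0·2.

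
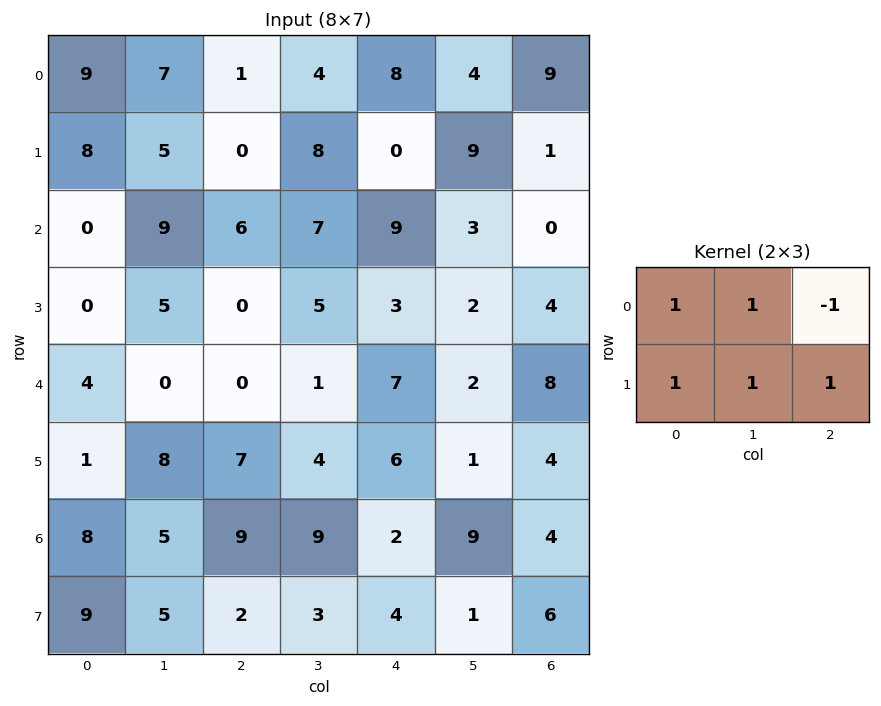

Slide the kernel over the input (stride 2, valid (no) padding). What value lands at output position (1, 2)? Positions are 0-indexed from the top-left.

The receptive field on the input at this output position is [9 3 0 / 3 2 4]. Elementwise product with the kernel and sum: 9·1 + 3·1 + 0·-1 + 3·1 + 2·1 + 4·1.

21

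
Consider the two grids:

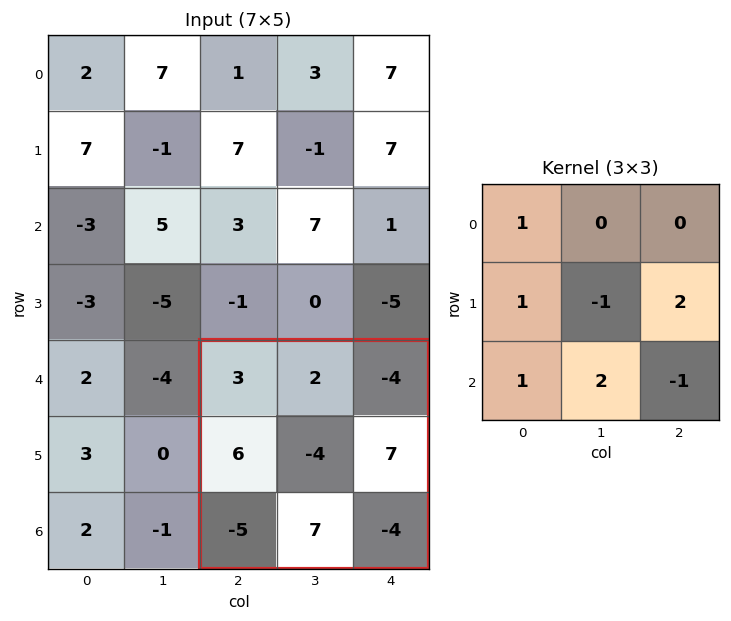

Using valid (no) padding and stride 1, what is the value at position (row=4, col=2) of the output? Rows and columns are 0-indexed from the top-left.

40

The receptive field on the input at this output position is [3 2 -4 / 6 -4 7 / -5 7 -4]. Elementwise product with the kernel and sum: 3·1 + 6·1 + -4·-1 + 7·2 + -5·1 + 7·2 + -4·-1.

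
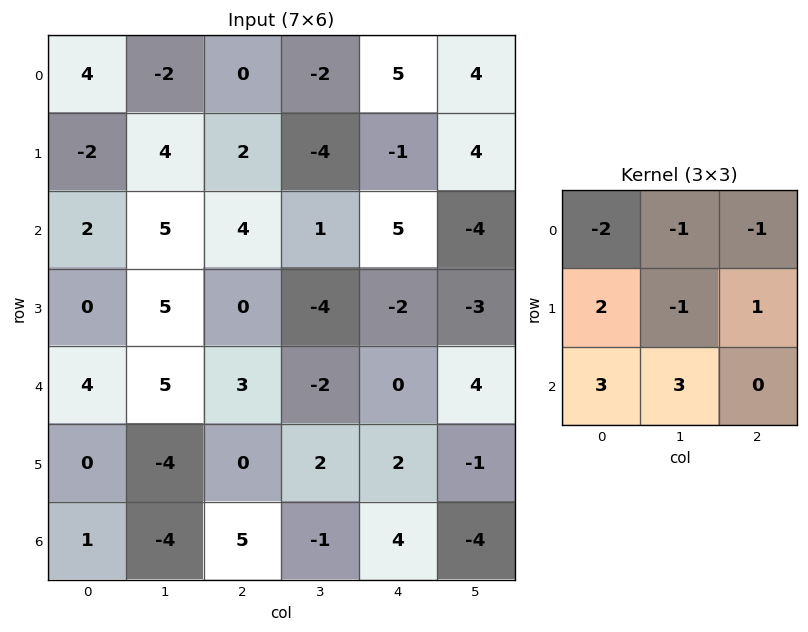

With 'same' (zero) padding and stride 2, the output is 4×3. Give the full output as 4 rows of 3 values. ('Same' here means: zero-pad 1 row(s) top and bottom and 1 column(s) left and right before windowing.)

Output[0,0]: The receptive field on the zero-padded input at this output position is [0 0 0 / 0 4 -2 / 0 -2 4]. Elementwise product with the kernel and sum: 0·-2 + 0·-1 + 0·-1 + 0·2 + 4·-1 + -2·1 + 0·3 + -2·3.
Output[0,1]: The receptive field on the zero-padded input at this output position is [0 0 0 / -2 0 -2 / 4 2 -4]. Elementwise product with the kernel and sum: 0·-2 + 0·-1 + 0·-1 + -2·2 + 0·-1 + -2·1 + 4·3 + 2·3.

-12 12 -20
1 16 -20
-4 -13 25
-1 -8 -15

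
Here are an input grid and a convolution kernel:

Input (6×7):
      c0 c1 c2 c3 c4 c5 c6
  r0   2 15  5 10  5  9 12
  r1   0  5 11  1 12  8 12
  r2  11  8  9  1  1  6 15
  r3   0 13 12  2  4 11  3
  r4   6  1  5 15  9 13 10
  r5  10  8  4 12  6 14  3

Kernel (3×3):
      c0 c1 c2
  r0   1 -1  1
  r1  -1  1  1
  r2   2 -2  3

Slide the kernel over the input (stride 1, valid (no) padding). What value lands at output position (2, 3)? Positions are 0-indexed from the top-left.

70

The receptive field on the input at this output position is [1 1 6 / 2 4 11 / 15 9 13]. Elementwise product with the kernel and sum: 1·1 + 1·-1 + 6·1 + 2·-1 + 4·1 + 11·1 + 15·2 + 9·-2 + 13·3.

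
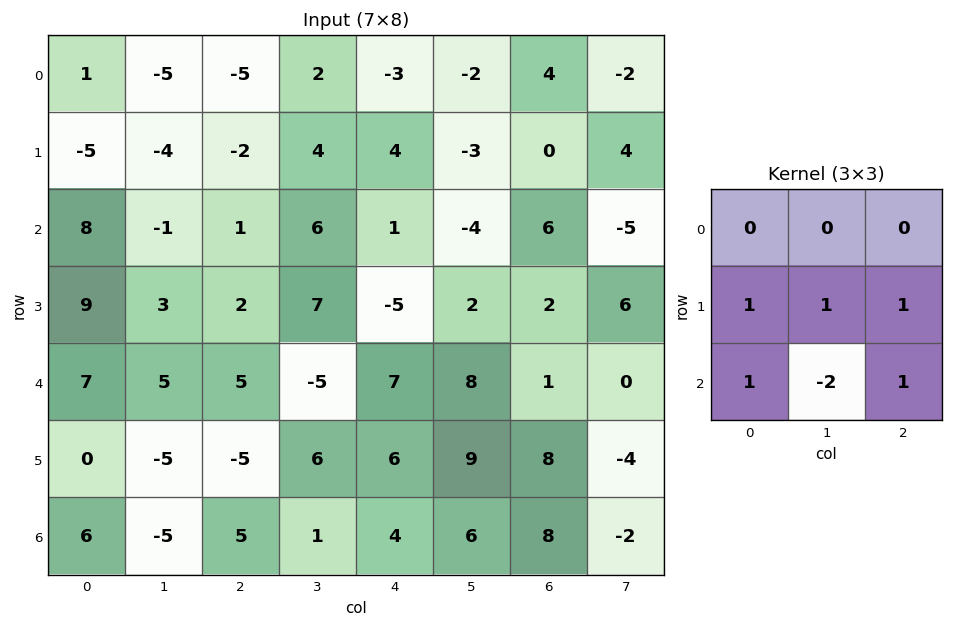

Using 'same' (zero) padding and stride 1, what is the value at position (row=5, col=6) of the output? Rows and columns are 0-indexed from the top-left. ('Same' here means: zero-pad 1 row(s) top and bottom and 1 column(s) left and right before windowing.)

1

The receptive field on the zero-padded input at this output position is [8 1 0 / 9 8 -4 / 6 8 -2]. Elementwise product with the kernel and sum: 9·1 + 8·1 + -4·1 + 6·1 + 8·-2 + -2·1.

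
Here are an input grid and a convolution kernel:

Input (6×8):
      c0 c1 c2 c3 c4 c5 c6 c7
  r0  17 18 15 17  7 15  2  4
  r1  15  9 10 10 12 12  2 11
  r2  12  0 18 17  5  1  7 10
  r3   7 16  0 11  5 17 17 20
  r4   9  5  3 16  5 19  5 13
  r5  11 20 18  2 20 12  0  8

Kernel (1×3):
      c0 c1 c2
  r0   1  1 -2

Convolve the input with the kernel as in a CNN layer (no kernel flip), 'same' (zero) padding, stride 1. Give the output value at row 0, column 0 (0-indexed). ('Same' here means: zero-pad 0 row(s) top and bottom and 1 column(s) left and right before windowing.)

The receptive field on the zero-padded input at this output position is [0 17 18]. Elementwise product with the kernel and sum: 0·1 + 17·1 + 18·-2.

-19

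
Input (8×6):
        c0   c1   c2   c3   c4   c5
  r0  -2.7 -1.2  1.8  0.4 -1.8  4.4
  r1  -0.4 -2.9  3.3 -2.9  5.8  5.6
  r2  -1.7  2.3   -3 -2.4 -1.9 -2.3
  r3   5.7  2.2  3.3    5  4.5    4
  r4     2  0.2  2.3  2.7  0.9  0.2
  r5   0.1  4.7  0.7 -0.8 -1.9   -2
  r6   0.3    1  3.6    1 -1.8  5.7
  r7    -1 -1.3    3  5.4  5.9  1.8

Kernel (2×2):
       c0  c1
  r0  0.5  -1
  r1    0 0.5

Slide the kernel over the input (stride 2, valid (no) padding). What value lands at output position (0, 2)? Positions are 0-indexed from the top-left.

-2.5

The receptive field on the input at this output position is [-1.8 4.4 / 5.8 5.6]. Elementwise product with the kernel and sum: -1.8·0.5 + 4.4·-1 + 5.6·0.5.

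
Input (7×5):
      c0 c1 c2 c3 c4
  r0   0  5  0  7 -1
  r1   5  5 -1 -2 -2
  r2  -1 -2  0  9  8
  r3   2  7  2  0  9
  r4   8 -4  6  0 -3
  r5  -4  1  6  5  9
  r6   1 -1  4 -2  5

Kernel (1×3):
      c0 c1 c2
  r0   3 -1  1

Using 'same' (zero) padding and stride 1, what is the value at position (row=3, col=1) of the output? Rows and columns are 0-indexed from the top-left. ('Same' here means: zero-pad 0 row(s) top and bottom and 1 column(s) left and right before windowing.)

The receptive field on the zero-padded input at this output position is [2 7 2]. Elementwise product with the kernel and sum: 2·3 + 7·-1 + 2·1.

1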